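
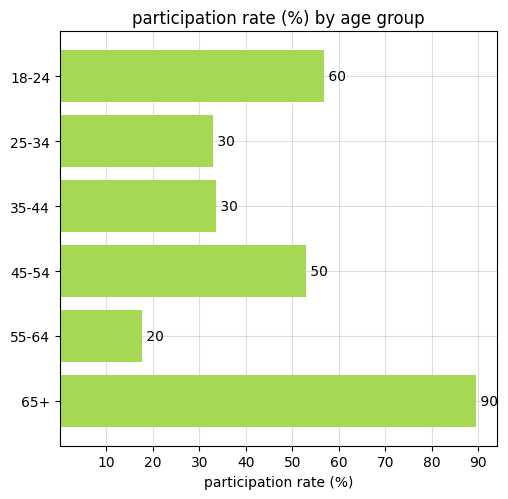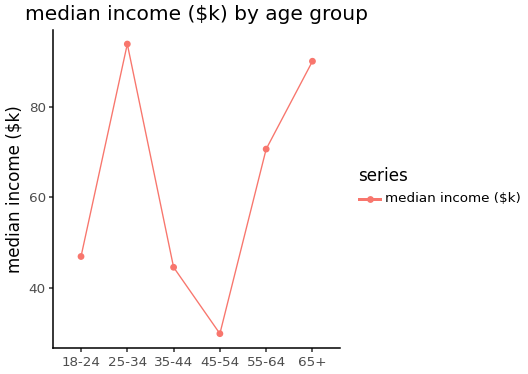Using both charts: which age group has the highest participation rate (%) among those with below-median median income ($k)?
Chart 2 median median income ($k) ≈ 60; below-median age groups: 18-24, 35-44, 45-54. Among those, 18-24 has the highest participation rate (%) (≈ 60).

18-24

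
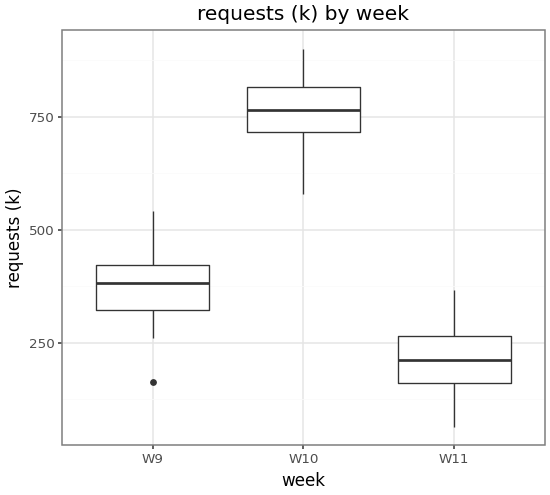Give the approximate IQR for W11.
≈ 100

Q3 ≈ 250, Q1 ≈ 150; IQR ≈ 100.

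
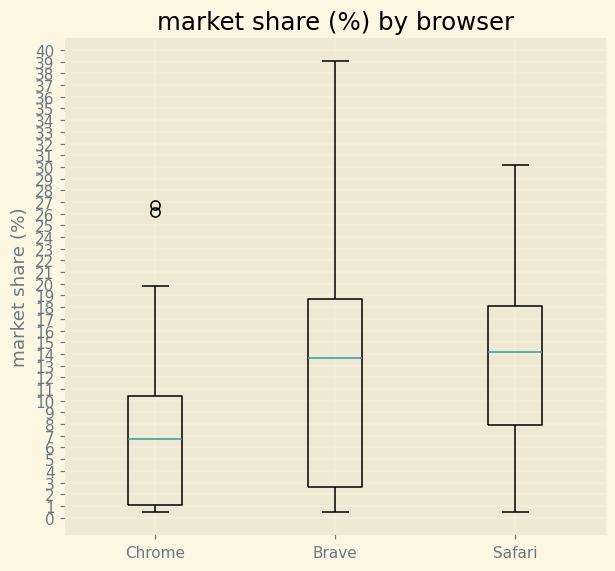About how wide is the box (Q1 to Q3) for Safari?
Q3 ≈ 18, Q1 ≈ 8; IQR ≈ 10.

≈ 10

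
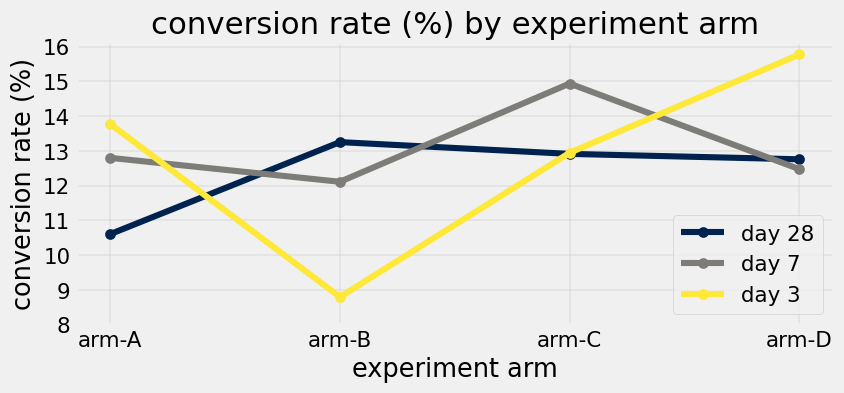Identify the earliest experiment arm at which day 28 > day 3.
arm-B

arm-A: day 28 ≈ 11 vs day 3 ≈ 14 (not yet); arm-B: day 28 ≈ 13 vs day 3 ≈ 9 (first crossover).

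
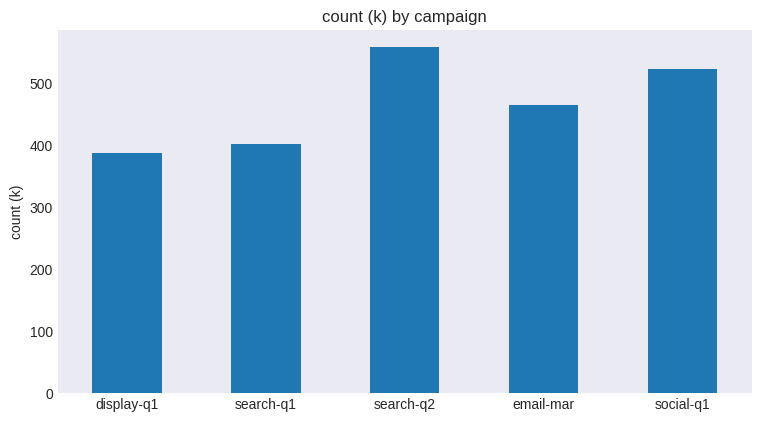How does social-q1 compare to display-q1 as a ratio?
≈ 1.25×

social-q1 ≈ 500, display-q1 ≈ 400; 500/400 ≈ 1.25.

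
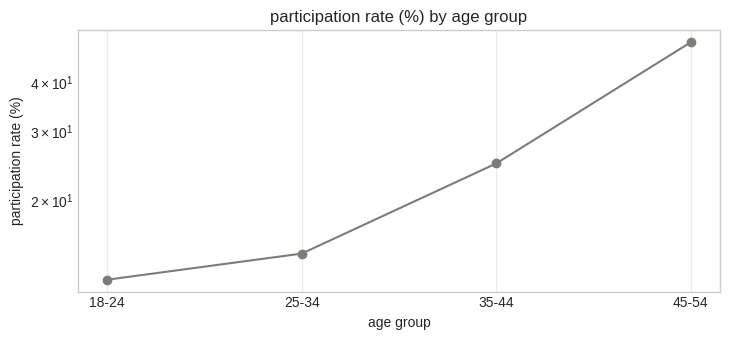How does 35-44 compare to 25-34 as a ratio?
≈ 1.67×

35-44 ≈ 25, 25-34 ≈ 15; 25/15 ≈ 1.67.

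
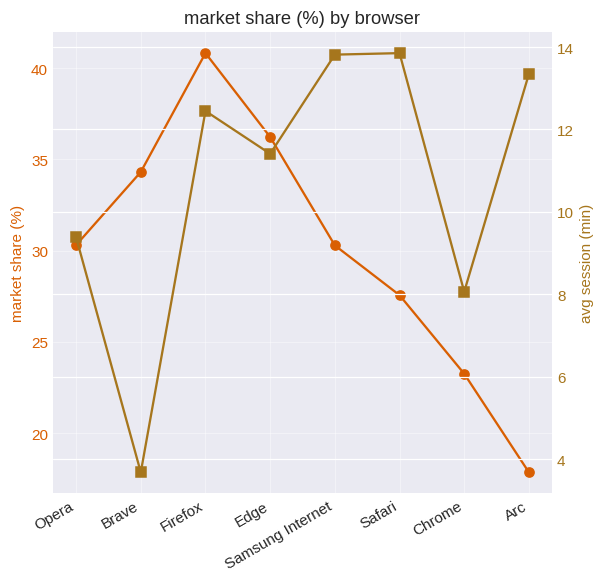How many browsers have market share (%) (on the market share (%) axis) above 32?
3

Above 32: Brave, Firefox, Edge.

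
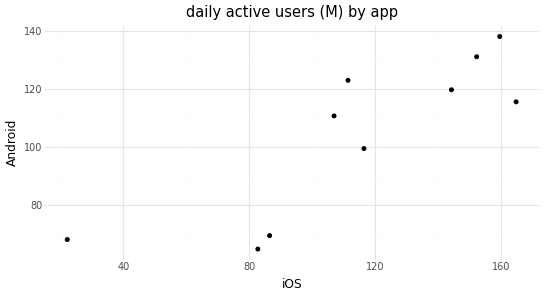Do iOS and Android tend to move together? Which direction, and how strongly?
Points are positively correlated; strong (|r| ≈ 0.8).

positive, strong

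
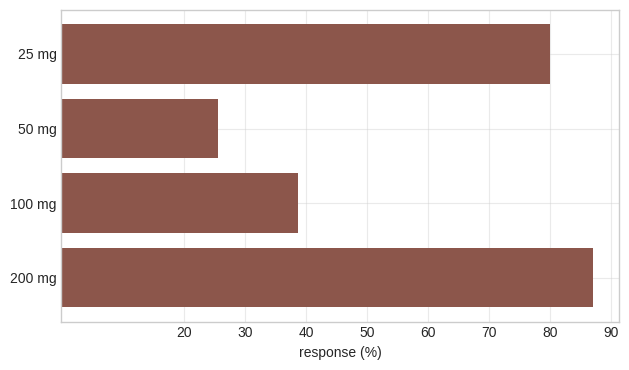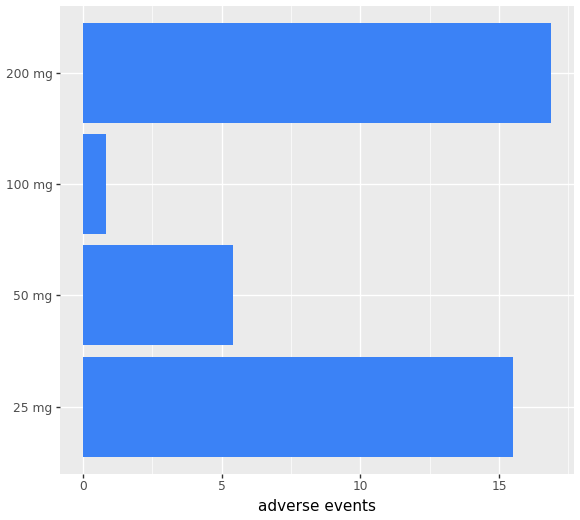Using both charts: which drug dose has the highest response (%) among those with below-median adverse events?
100 mg

Chart 2 median adverse events ≈ 10; below-median drug doses: 50 mg, 100 mg. Among those, 100 mg has the highest response (%) (≈ 40).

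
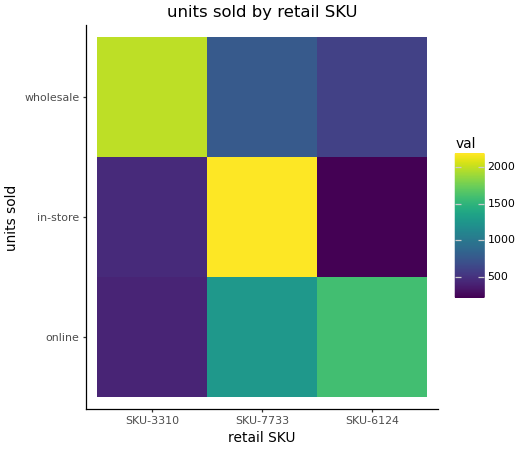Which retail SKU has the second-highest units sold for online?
Top 3 for online: SKU-6124 ≈ 1600, SKU-7733 ≈ 1200, SKU-3310 ≈ 400.

SKU-7733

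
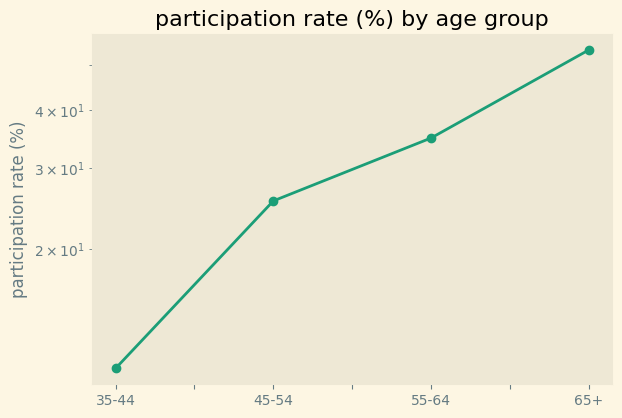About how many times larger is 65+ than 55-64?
65+ ≈ 55, 55-64 ≈ 35; 55/35 ≈ 1.57.

≈ 1.57×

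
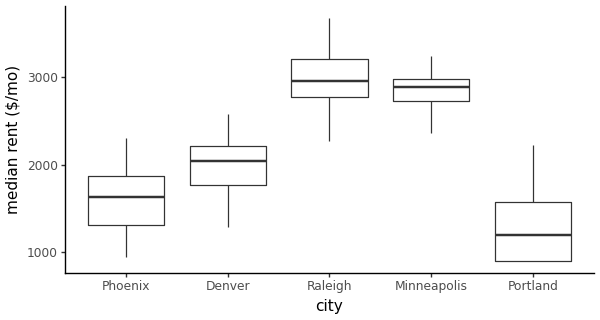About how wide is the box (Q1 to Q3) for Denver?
Q3 ≈ 2200, Q1 ≈ 1800; IQR ≈ 400.

≈ 400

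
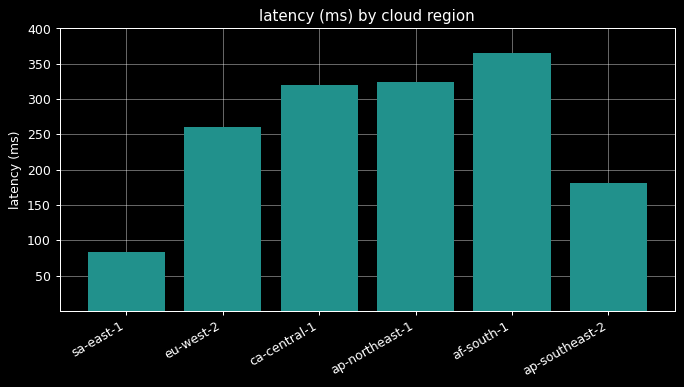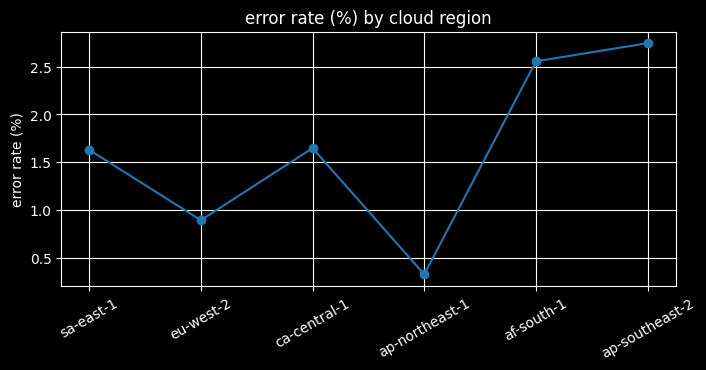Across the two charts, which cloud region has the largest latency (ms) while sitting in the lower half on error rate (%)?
Chart 2 median error rate (%) ≈ 1.5; below-median cloud regions: sa-east-1, eu-west-2, ap-northeast-1. Among those, ap-northeast-1 has the highest latency (ms) (≈ 300).

ap-northeast-1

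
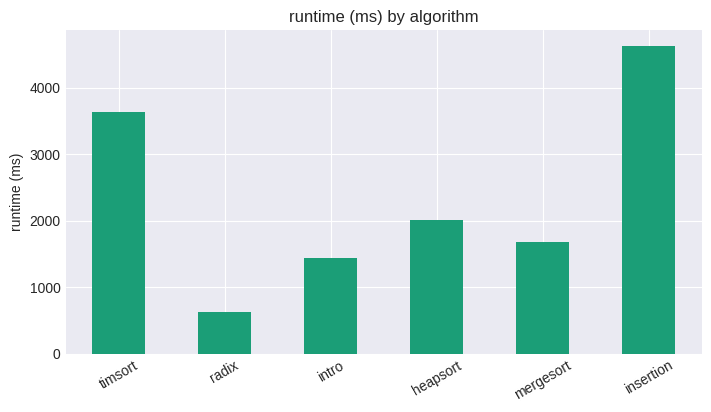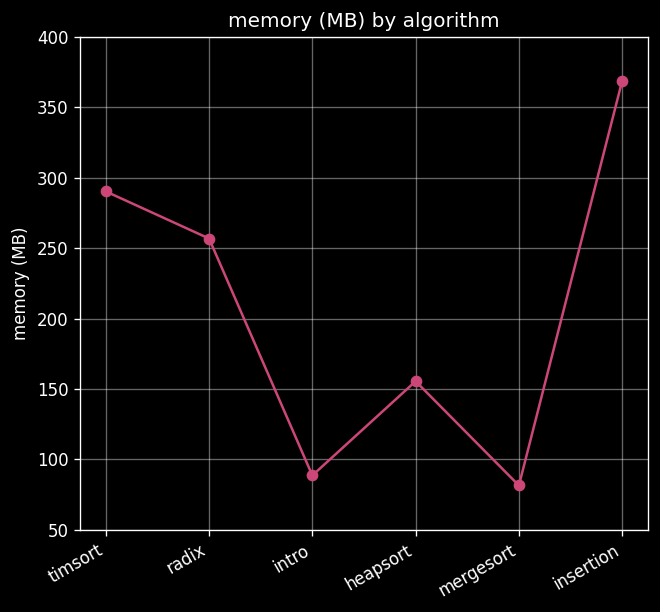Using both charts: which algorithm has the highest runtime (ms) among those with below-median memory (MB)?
Chart 2 median memory (MB) ≈ 200; below-median algorithms: intro, heapsort, mergesort. Among those, heapsort has the highest runtime (ms) (≈ 2000).

heapsort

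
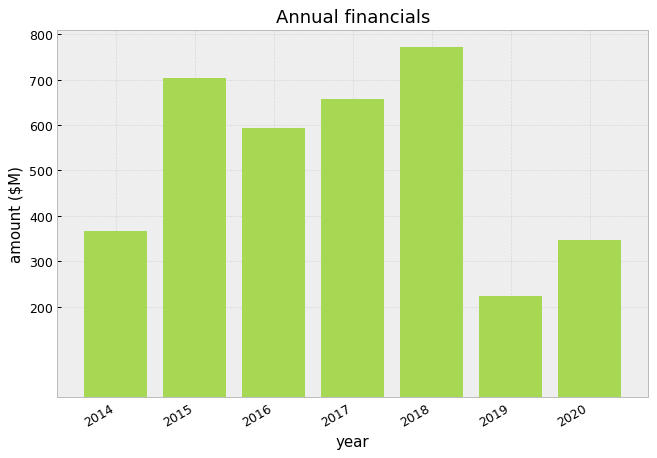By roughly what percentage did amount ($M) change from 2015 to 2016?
2015 ≈ 700, 2016 ≈ 600; (600 − 700) / 700 ≈ -14.3%.

≈ -14.3%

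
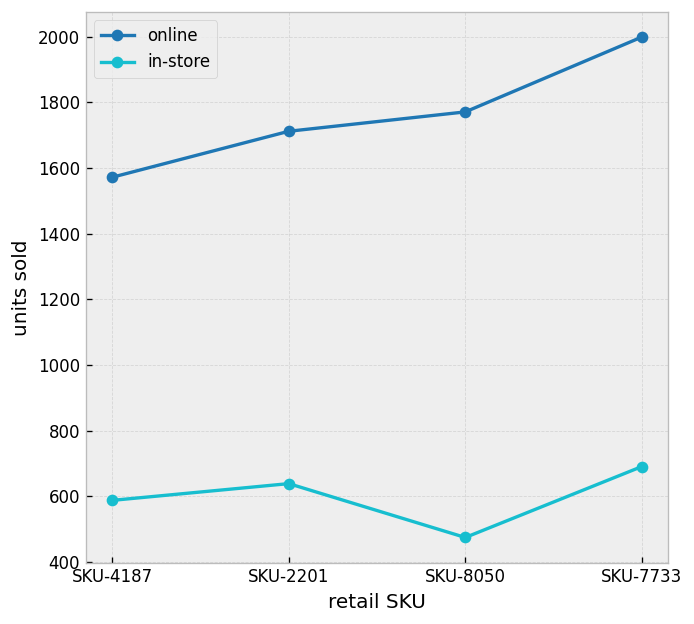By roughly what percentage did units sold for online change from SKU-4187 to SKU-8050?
≈ +12.5%

SKU-4187 ≈ 1600, SKU-8050 ≈ 1800; (1800 − 1600) / 1600 ≈ +12.5%.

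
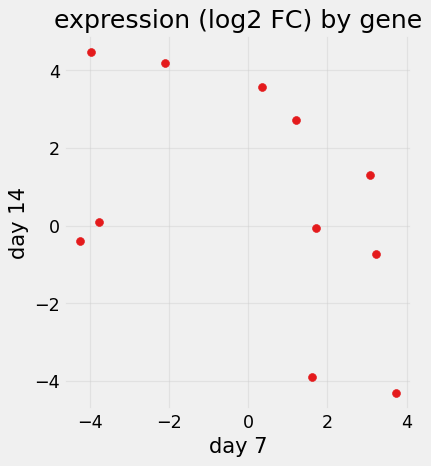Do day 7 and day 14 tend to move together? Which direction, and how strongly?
Points are negatively correlated; moderate (|r| ≈ 0.5).

negative, moderate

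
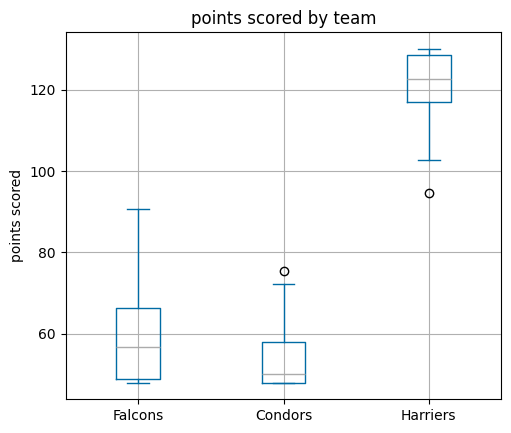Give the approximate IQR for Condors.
≈ 10

Q3 ≈ 60, Q1 ≈ 50; IQR ≈ 10.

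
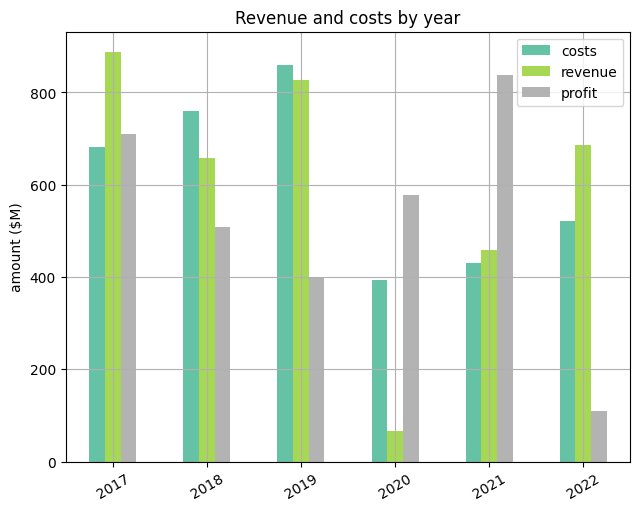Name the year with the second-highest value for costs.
2018

Top 3 for costs: 2019 ≈ 900, 2018 ≈ 800, 2017 ≈ 700.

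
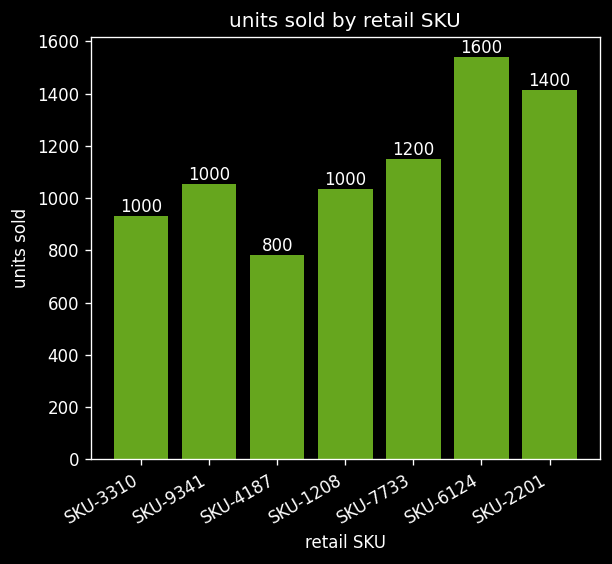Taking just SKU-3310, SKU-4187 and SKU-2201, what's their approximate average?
≈ 1067

(1000 + 800 + 1400) / 3 ≈ 1067.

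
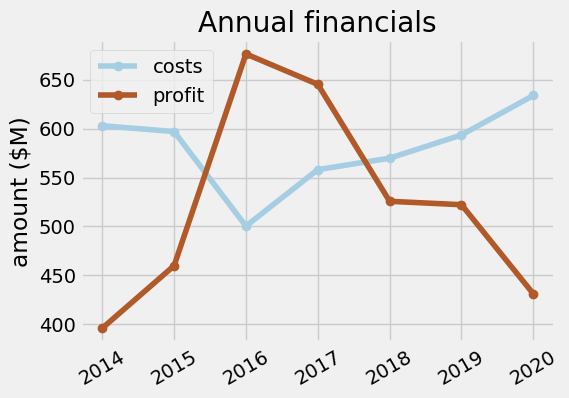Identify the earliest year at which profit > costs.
2015: profit ≈ 450 vs costs ≈ 600 (not yet); 2016: profit ≈ 675 vs costs ≈ 500 (first crossover).

2016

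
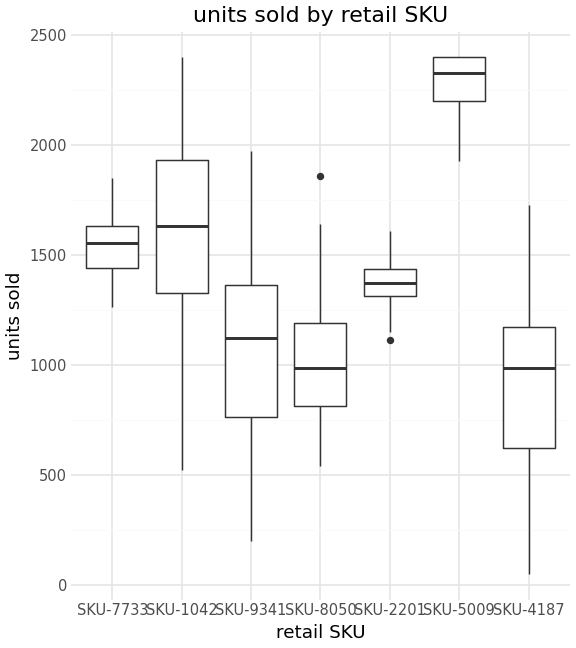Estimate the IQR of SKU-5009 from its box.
Q3 ≈ 2400, Q1 ≈ 2200; IQR ≈ 200.

≈ 200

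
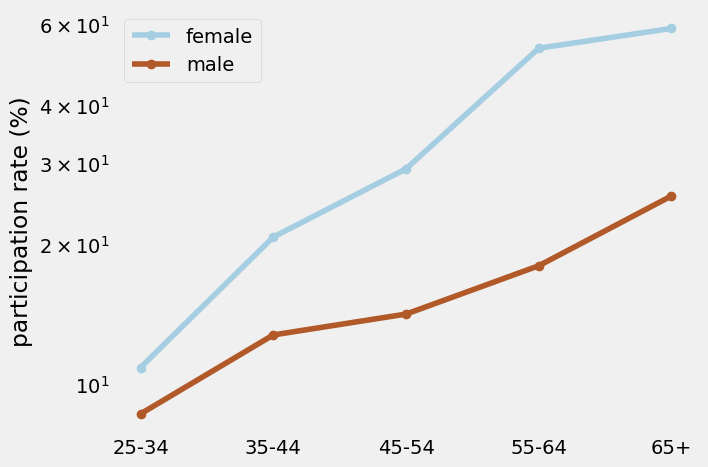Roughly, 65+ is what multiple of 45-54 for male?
≈ 1.67×

65+ ≈ 25, 45-54 ≈ 15; 25/15 ≈ 1.67.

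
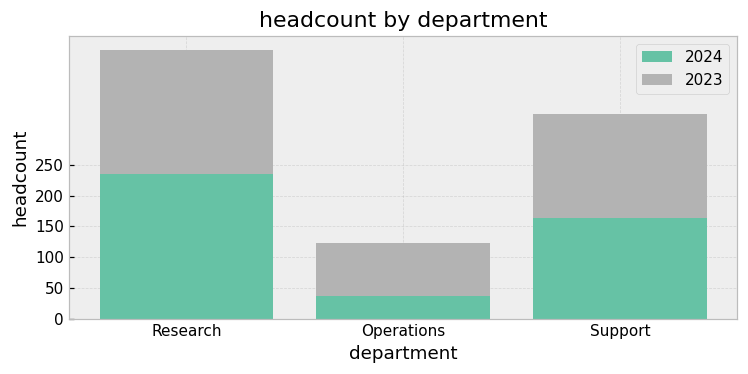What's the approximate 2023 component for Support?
2023 top ≈ 350, bottom ≈ 150; segment ≈ 200.

≈ 200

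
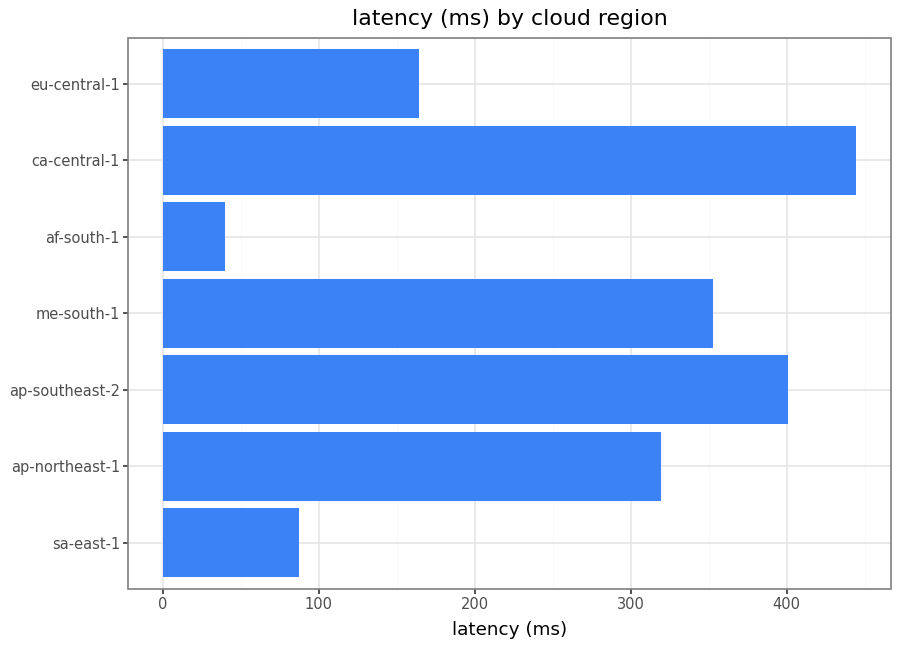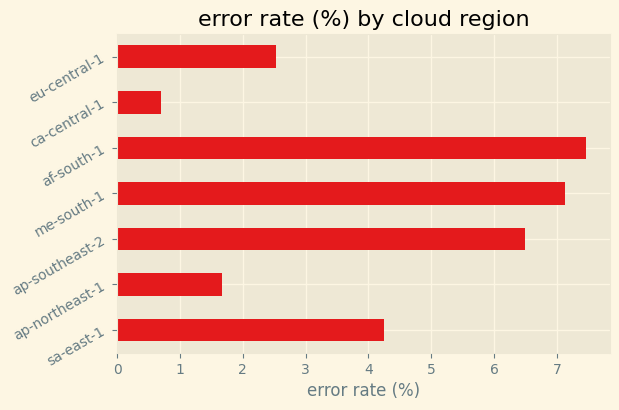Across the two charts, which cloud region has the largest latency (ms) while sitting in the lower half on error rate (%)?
ca-central-1

Chart 2 median error rate (%) ≈ 4; below-median cloud regions: ap-northeast-1, ca-central-1, eu-central-1. Among those, ca-central-1 has the highest latency (ms) (≈ 450).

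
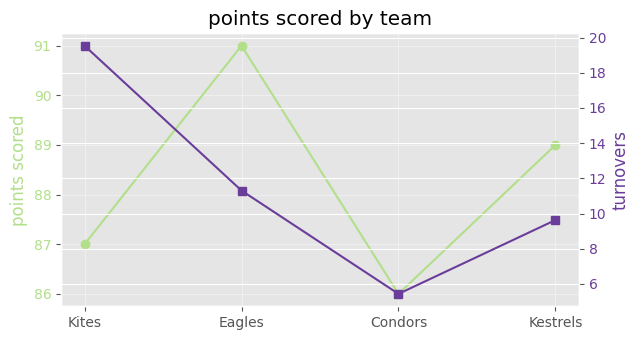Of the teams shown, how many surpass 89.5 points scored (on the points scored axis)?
1

Above 89.5: Eagles.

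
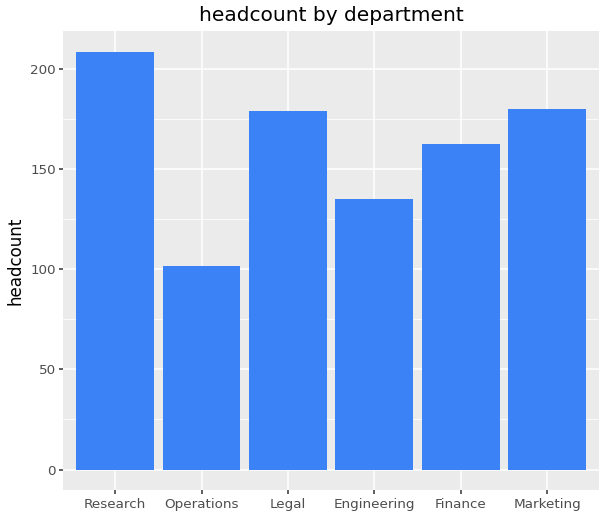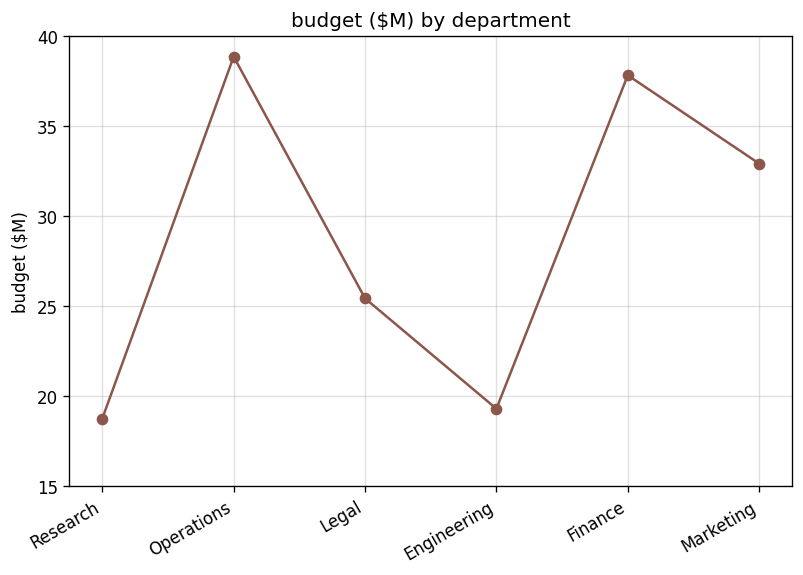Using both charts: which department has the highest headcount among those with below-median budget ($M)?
Chart 2 median budget ($M) ≈ 30; below-median departments: Research, Legal, Engineering. Among those, Research has the highest headcount (≈ 200).

Research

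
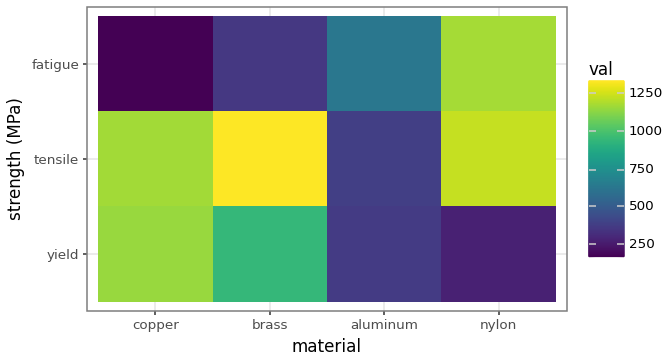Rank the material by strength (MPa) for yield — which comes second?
brass

Top 3 for yield: copper ≈ 1200, brass ≈ 900, aluminum ≈ 400.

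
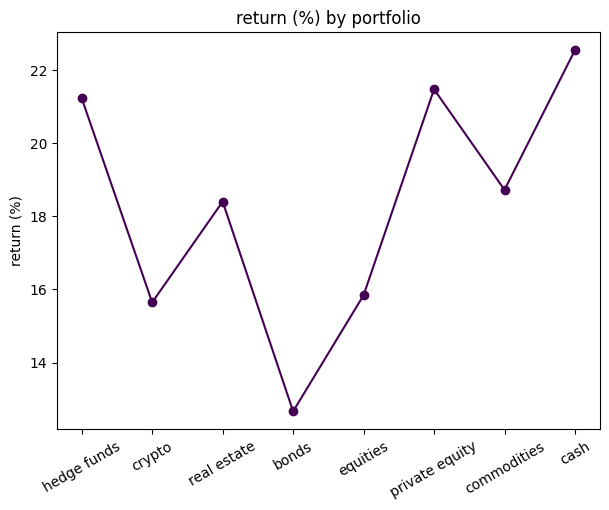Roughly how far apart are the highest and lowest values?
Max cash ≈ 23, min bonds ≈ 13; range ≈ 10.

≈ 10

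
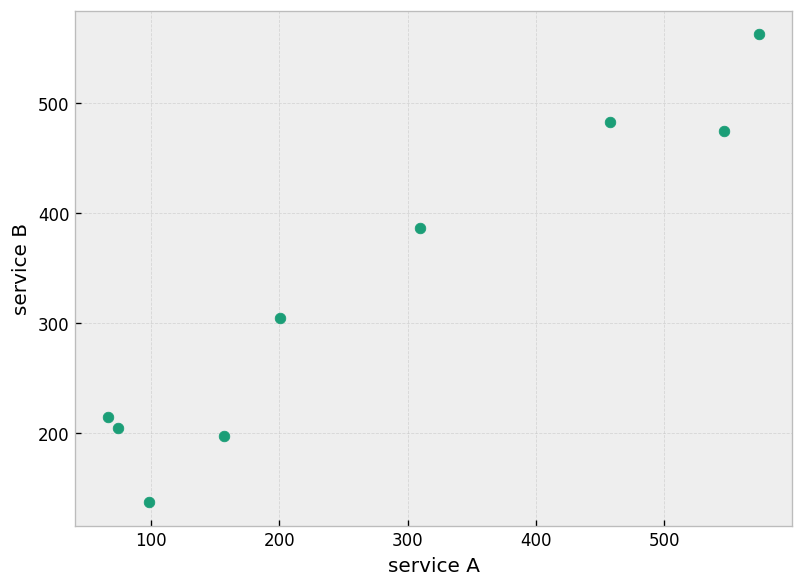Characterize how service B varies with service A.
positive, strong

Points are positively correlated; strong (|r| ≈ 1.0).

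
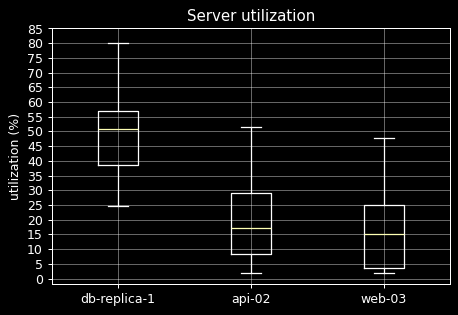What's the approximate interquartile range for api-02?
≈ 20

Q3 ≈ 30, Q1 ≈ 10; IQR ≈ 20.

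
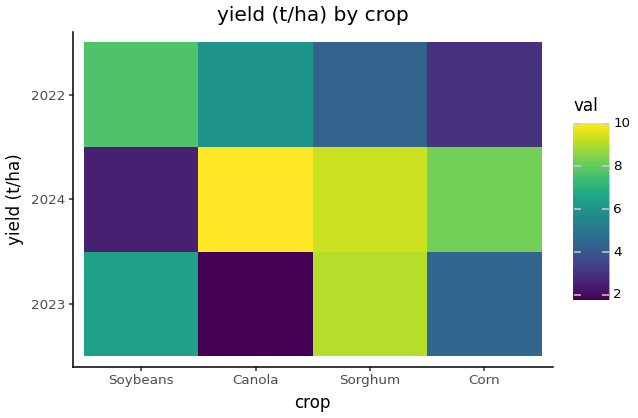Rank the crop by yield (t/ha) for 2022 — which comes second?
Canola

Top 3 for 2022: Soybeans ≈ 8, Canola ≈ 6, Sorghum ≈ 4.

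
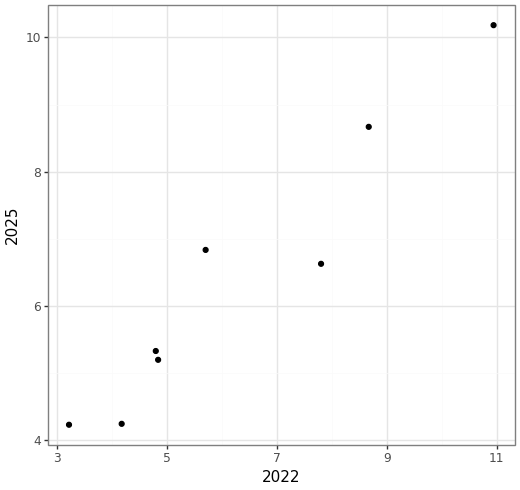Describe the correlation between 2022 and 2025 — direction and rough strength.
Points are positively correlated; strong (|r| ≈ 1.0).

positive, strong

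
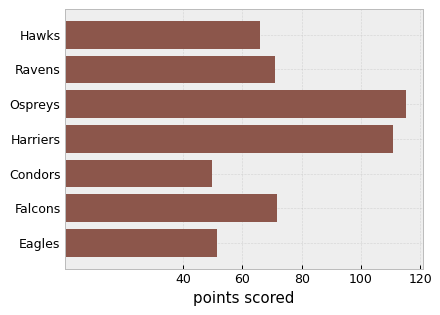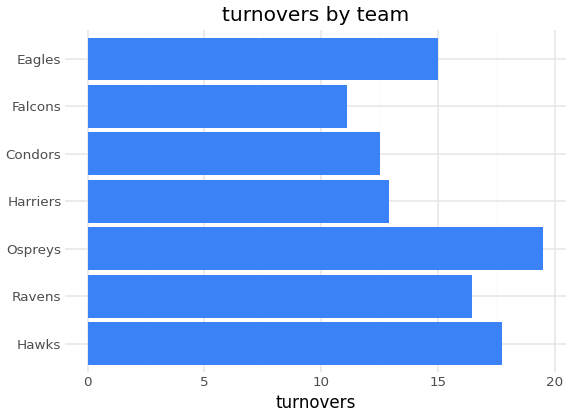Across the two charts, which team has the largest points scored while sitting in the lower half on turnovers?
Chart 2 median turnovers ≈ 14; below-median teams: Harriers, Condors, Falcons. Among those, Harriers has the highest points scored (≈ 120).

Harriers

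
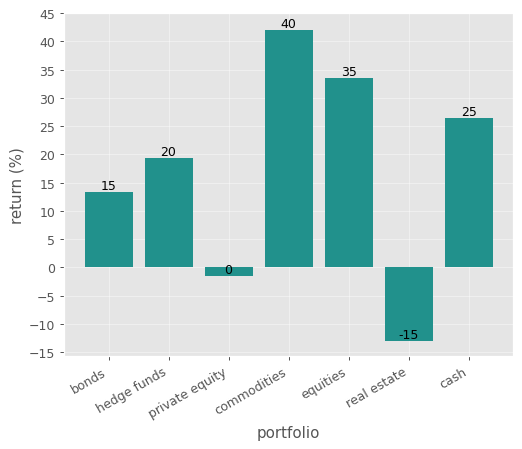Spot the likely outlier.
real estate ≈ -15; the rest sit between ≈ 0 and ≈ 40.

real estate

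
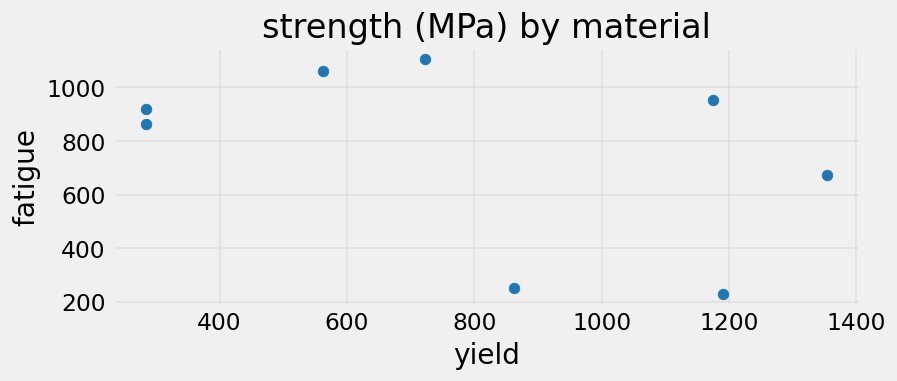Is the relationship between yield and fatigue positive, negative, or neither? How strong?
Points are negatively correlated; moderate (|r| ≈ 0.5).

negative, moderate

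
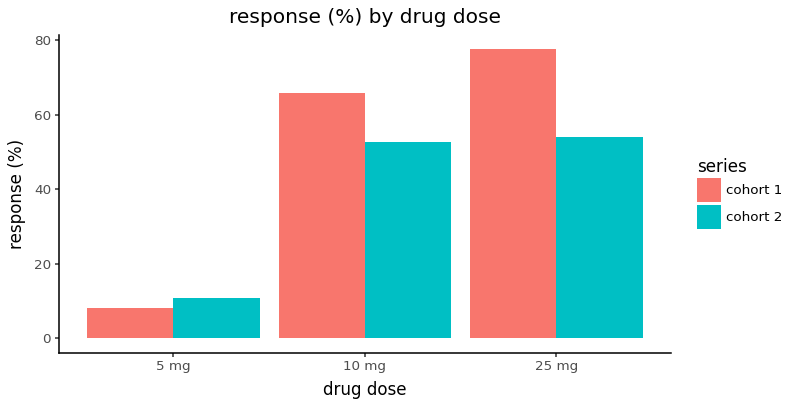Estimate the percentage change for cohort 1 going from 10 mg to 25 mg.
≈ +14.3%

10 mg ≈ 70, 25 mg ≈ 80; (80 − 70) / 70 ≈ +14.3%.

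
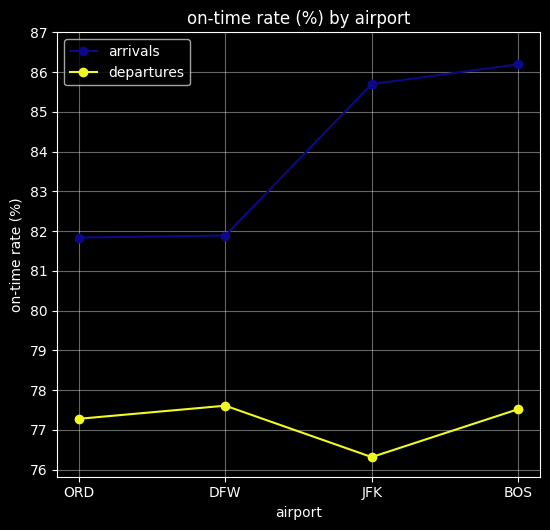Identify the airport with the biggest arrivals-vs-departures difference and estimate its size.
JFK, ≈ 10 %

JFK: arrivals ≈ 86, departures ≈ 76 → gap ≈ 10. Next-largest (BOS) is only ≈ 8.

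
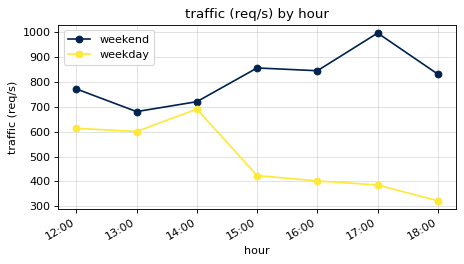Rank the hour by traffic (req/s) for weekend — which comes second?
15:00

Top 3 for weekend: 17:00 ≈ 1000, 15:00 ≈ 900, 16:00 ≈ 800.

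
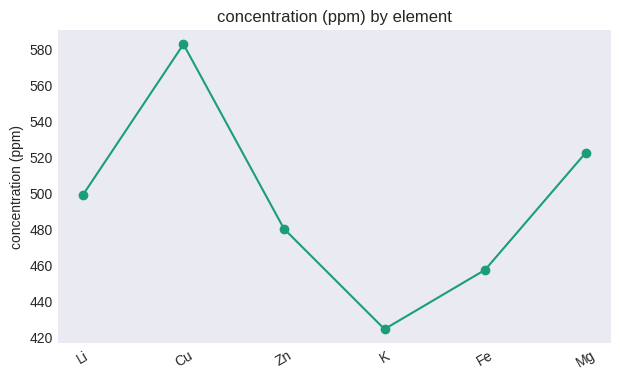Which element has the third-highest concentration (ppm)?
Li

Top 4: Cu ≈ 580, Mg ≈ 520, Li ≈ 500, Zn ≈ 480.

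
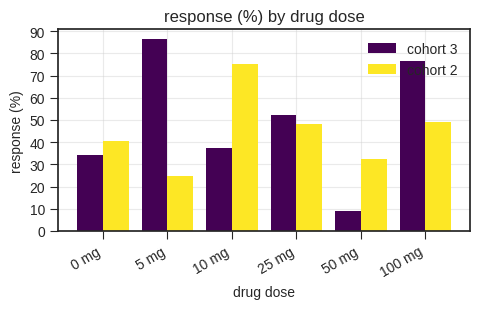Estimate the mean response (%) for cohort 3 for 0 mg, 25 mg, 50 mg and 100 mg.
≈ 42

(30 + 50 + 10 + 80) / 4 ≈ 42.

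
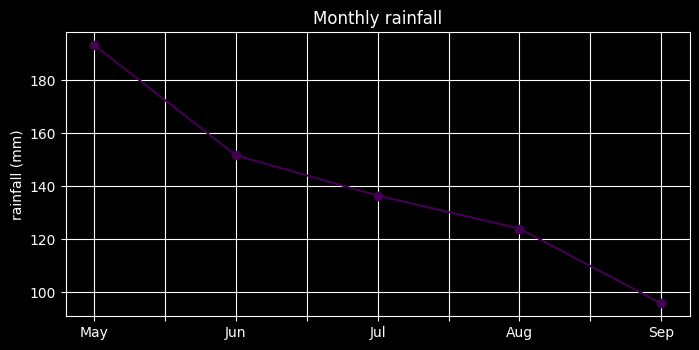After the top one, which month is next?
Top 3: May ≈ 190, Jun ≈ 150, Jul ≈ 140.

Jun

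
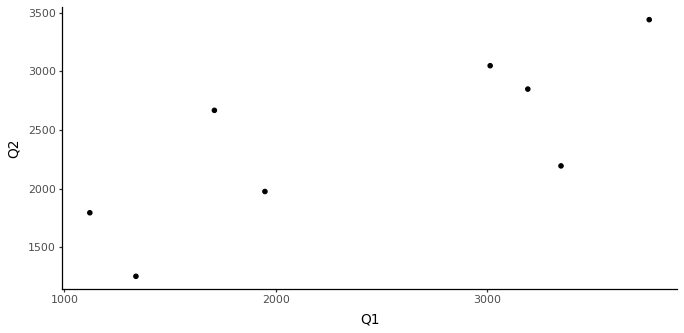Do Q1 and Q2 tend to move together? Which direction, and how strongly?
Points are positively correlated; strong (|r| ≈ 0.8).

positive, strong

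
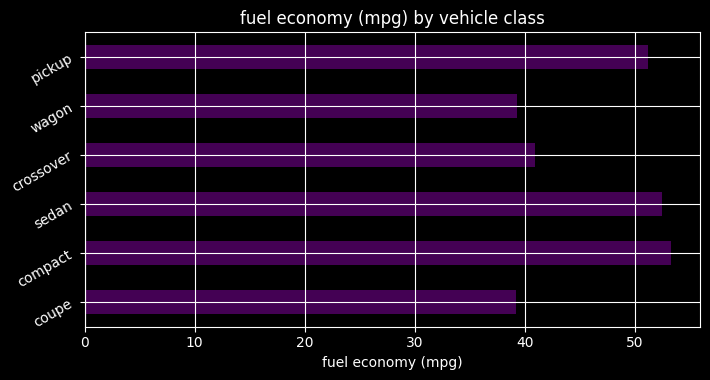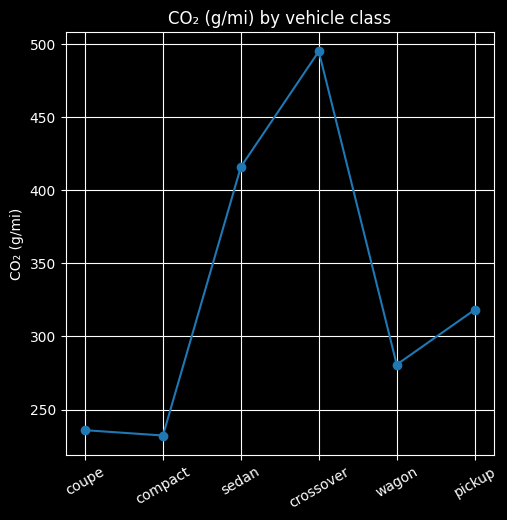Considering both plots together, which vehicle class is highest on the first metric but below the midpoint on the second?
Chart 2 median CO₂ (g/mi) ≈ 300; below-median vehicle classes: coupe, compact, wagon. Among those, compact has the highest fuel economy (mpg) (≈ 55).

compact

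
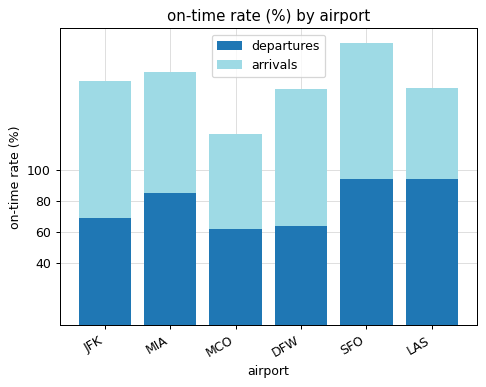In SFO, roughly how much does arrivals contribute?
≈ 80

arrivals top ≈ 180, bottom ≈ 100; segment ≈ 80.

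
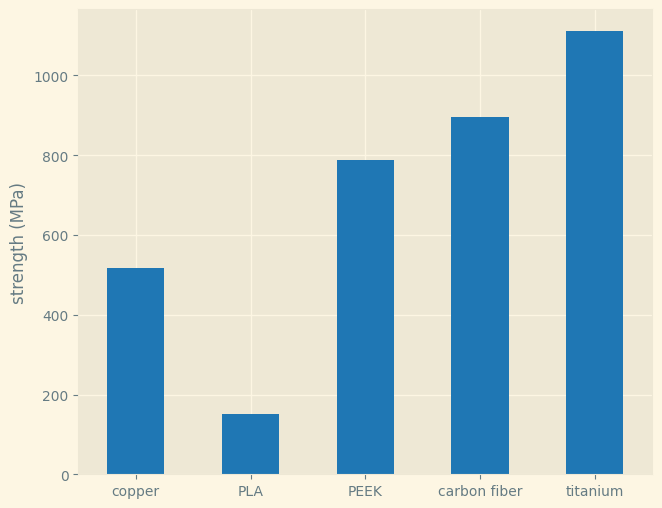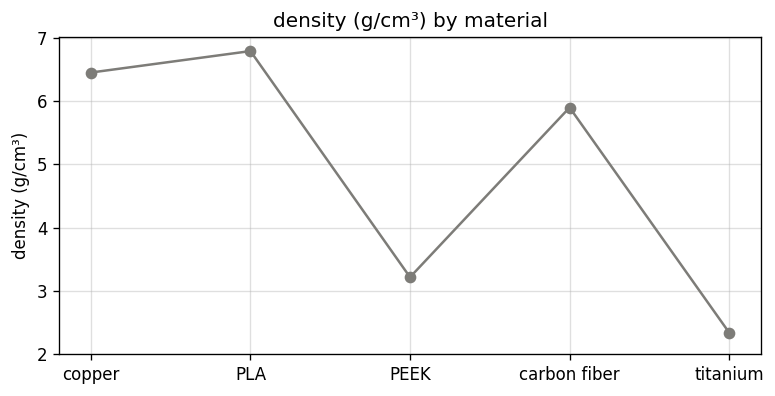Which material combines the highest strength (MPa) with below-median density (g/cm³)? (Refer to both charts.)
Chart 2 median density (g/cm³) ≈ 6; below-median materials: PEEK, titanium. Among those, titanium has the highest strength (MPa) (≈ 1200).

titanium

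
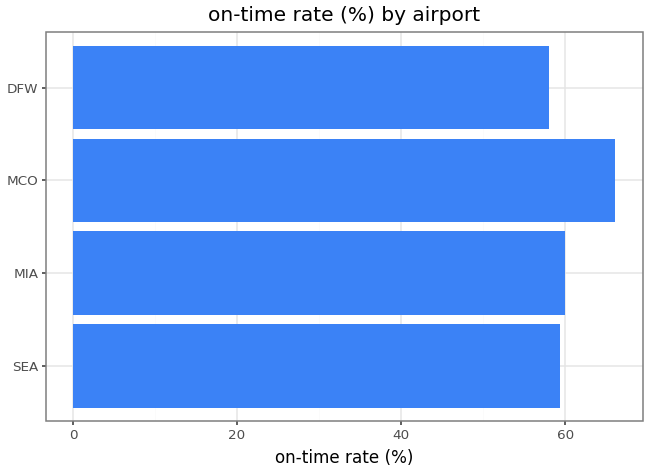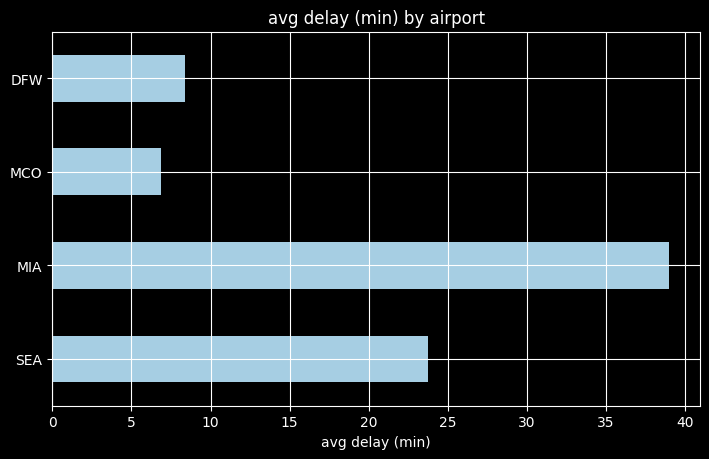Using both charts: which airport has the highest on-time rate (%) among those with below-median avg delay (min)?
MCO

Chart 2 median avg delay (min) ≈ 15; below-median airports: MCO, DFW. Among those, MCO has the highest on-time rate (%) (≈ 70).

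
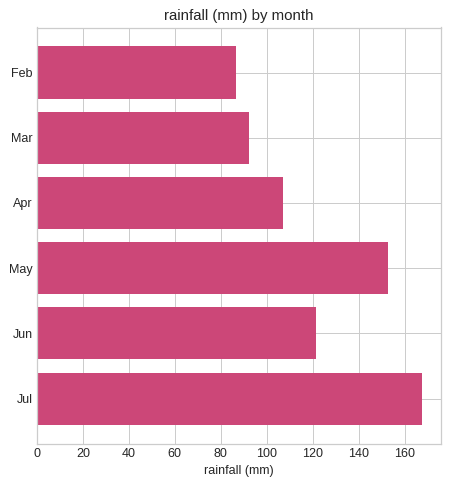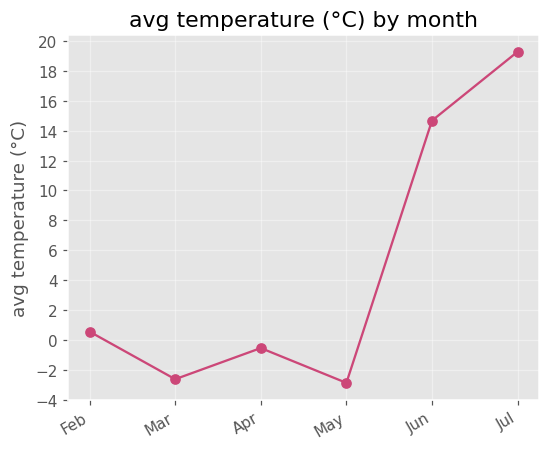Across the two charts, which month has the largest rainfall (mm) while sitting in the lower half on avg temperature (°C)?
May

Chart 2 median avg temperature (°C) ≈ 0; below-median months: Mar, Apr, May. Among those, May has the highest rainfall (mm) (≈ 160).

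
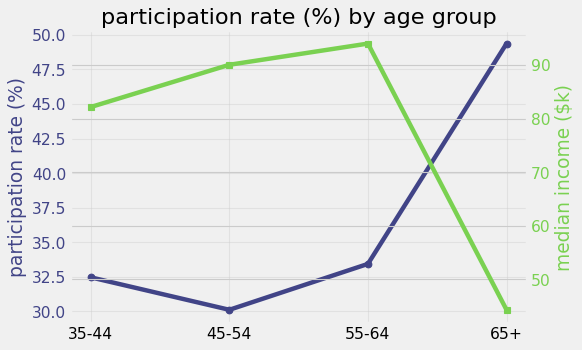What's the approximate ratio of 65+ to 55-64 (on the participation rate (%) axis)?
≈ 1.47×

65+ ≈ 50, 55-64 ≈ 34; 50/34 ≈ 1.47.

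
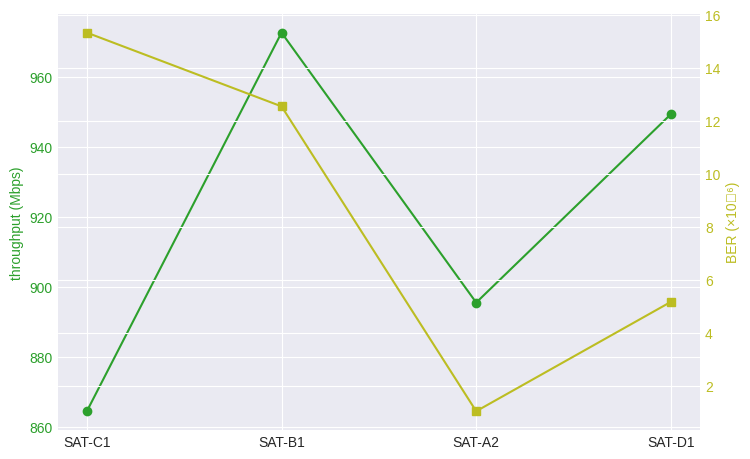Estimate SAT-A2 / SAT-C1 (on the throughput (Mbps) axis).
≈ 1.05×

SAT-A2 ≈ 900, SAT-C1 ≈ 860; 900/860 ≈ 1.05.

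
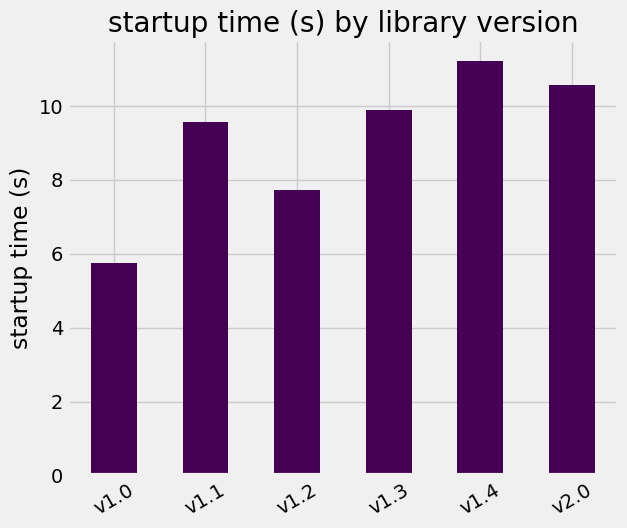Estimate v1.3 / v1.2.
v1.3 ≈ 10, v1.2 ≈ 8; 10/8 ≈ 1.25.

≈ 1.25×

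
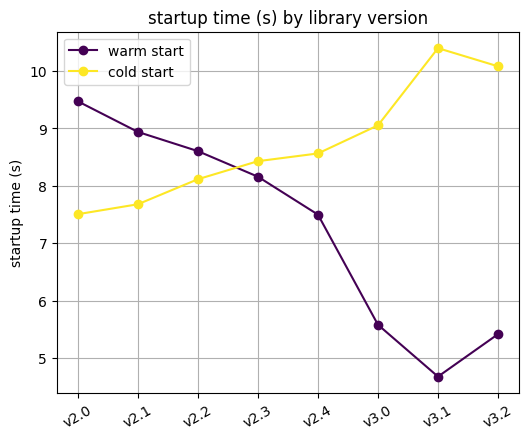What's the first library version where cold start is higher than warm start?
v2.2: cold start ≈ 8.0 vs warm start ≈ 8.5 (not yet); v2.3: cold start ≈ 8.5 vs warm start ≈ 8.0 (first crossover).

v2.3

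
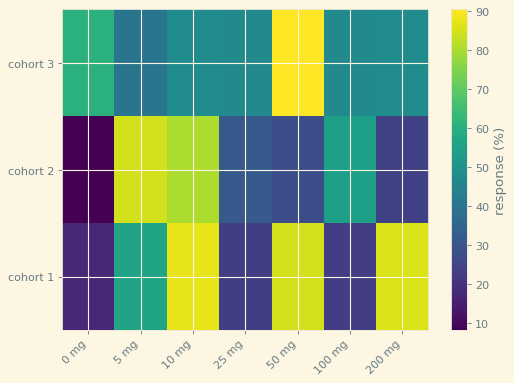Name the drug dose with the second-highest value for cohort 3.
Top 3 for cohort 3: 50 mg ≈ 90, 0 mg ≈ 60, 10 mg ≈ 50.

0 mg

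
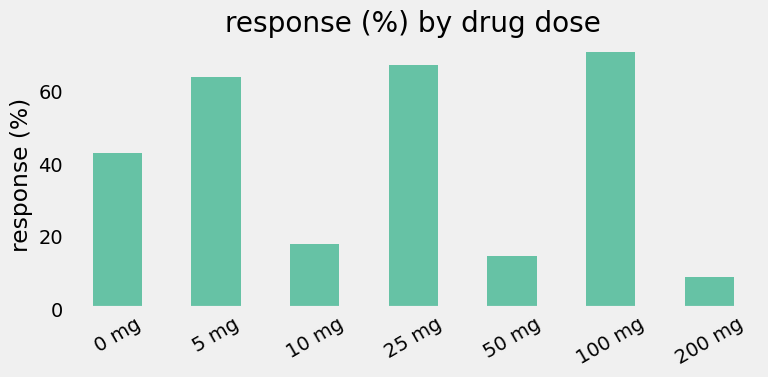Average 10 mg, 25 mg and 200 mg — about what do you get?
(20 + 70 + 10) / 3 ≈ 33.

≈ 33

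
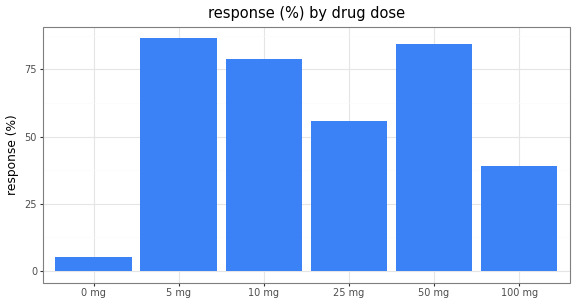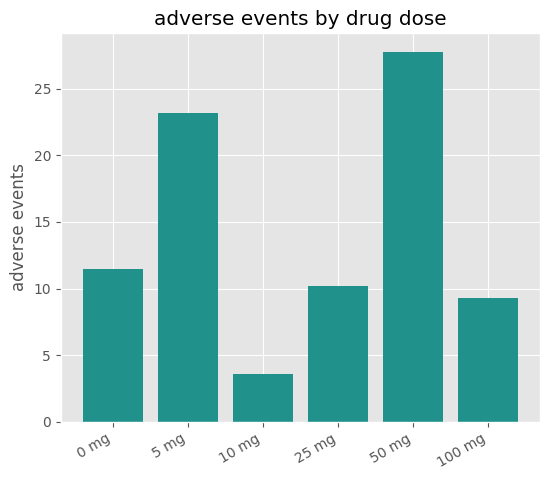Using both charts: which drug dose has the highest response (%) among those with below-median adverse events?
10 mg

Chart 2 median adverse events ≈ 10; below-median drug doses: 10 mg, 25 mg, 100 mg. Among those, 10 mg has the highest response (%) (≈ 80).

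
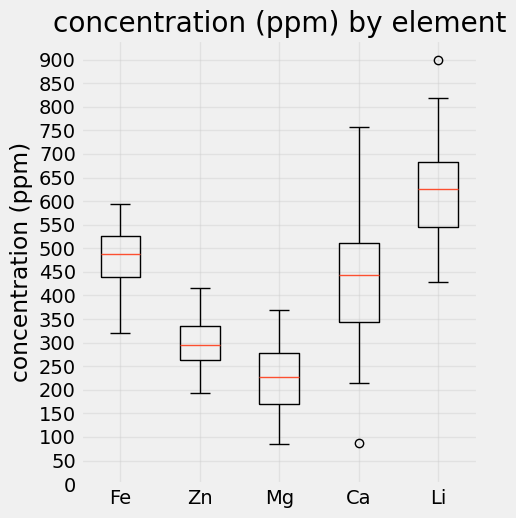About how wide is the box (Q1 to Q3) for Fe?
≈ 100

Q3 ≈ 550, Q1 ≈ 450; IQR ≈ 100.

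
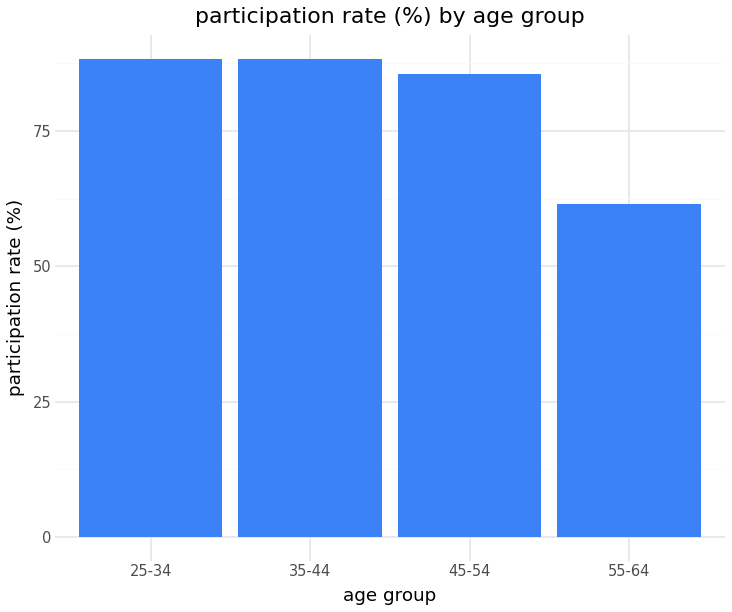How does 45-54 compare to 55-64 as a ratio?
45-54 ≈ 90, 55-64 ≈ 60; 90/60 ≈ 1.5.

≈ 1.5×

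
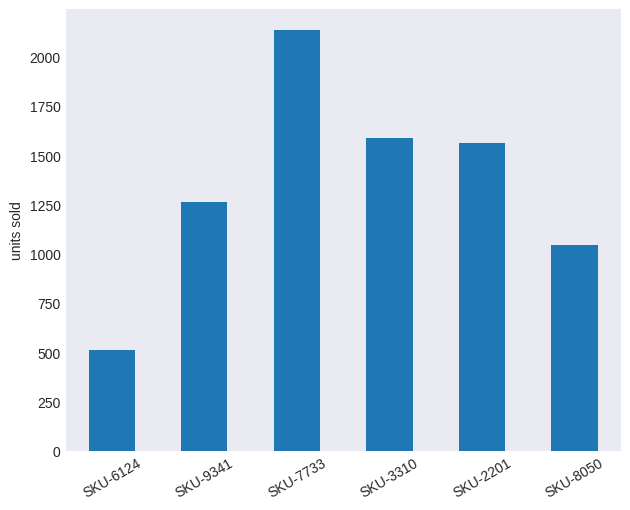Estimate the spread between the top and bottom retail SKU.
Max SKU-7733 ≈ 2200, min SKU-6124 ≈ 600; range ≈ 1600.

≈ 1600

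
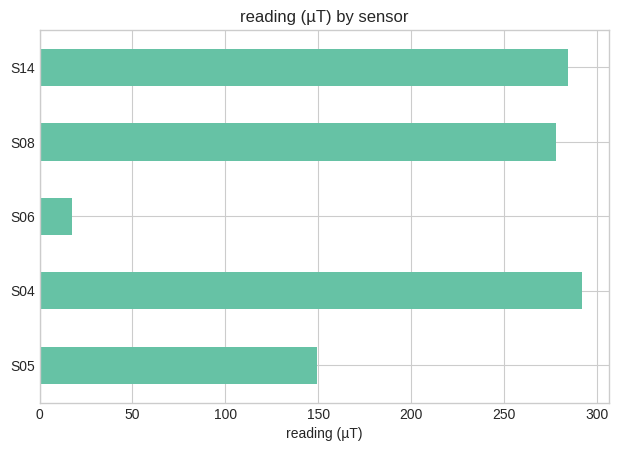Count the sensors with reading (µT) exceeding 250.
Above 250: S04, S08, S14.

3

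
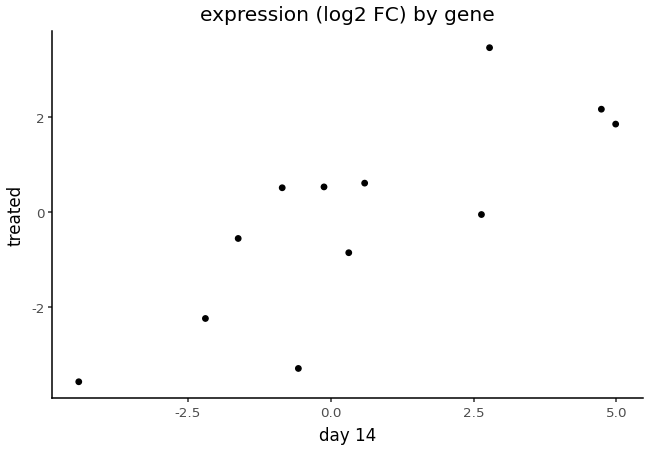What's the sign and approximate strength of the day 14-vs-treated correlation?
positive, strong

Points are positively correlated; strong (|r| ≈ 0.8).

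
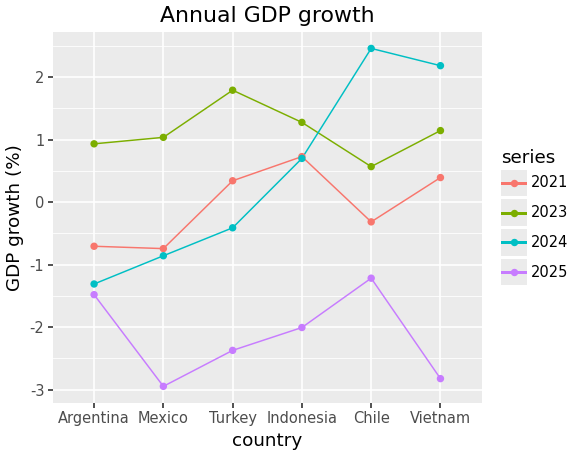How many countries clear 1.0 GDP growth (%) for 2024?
2

Above 1.0: Chile, Vietnam.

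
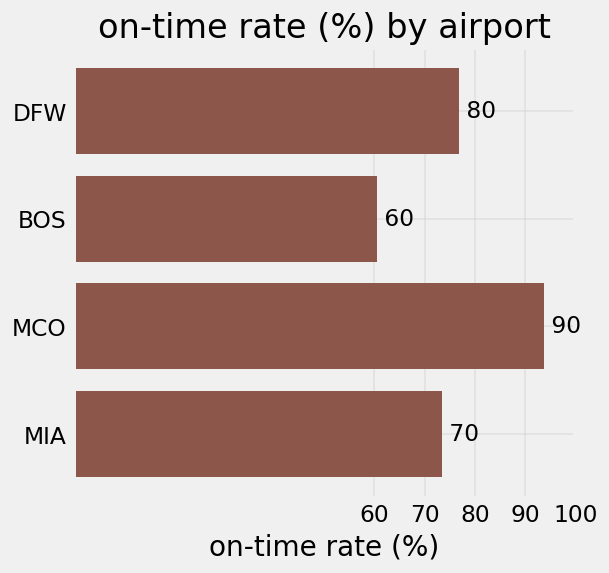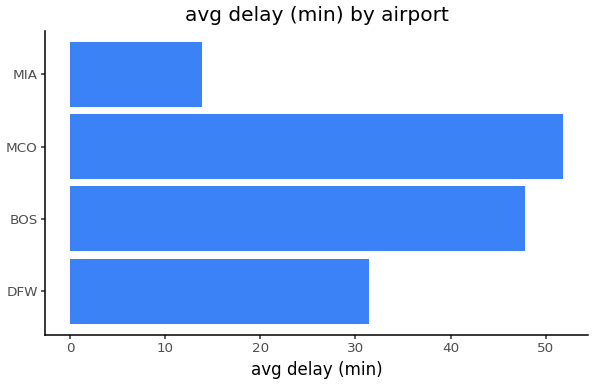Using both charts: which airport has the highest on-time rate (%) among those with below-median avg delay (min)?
DFW

Chart 2 median avg delay (min) ≈ 40; below-median airports: DFW, MIA. Among those, DFW has the highest on-time rate (%) (≈ 80).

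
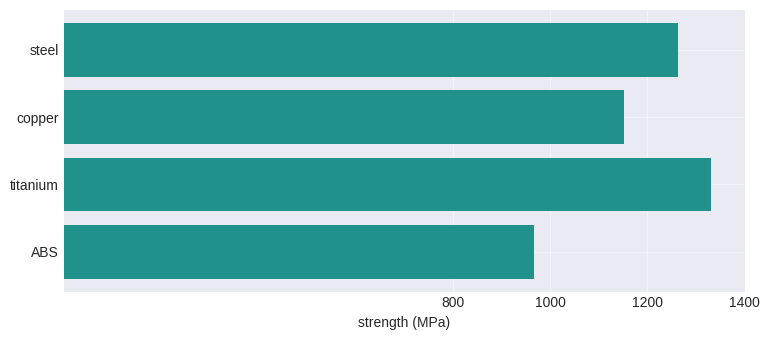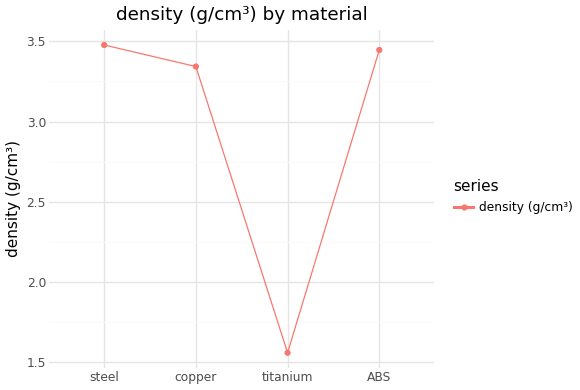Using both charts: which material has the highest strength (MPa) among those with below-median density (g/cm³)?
titanium

Chart 2 median density (g/cm³) ≈ 3.5; below-median materials: copper, titanium. Among those, titanium has the highest strength (MPa) (≈ 1400).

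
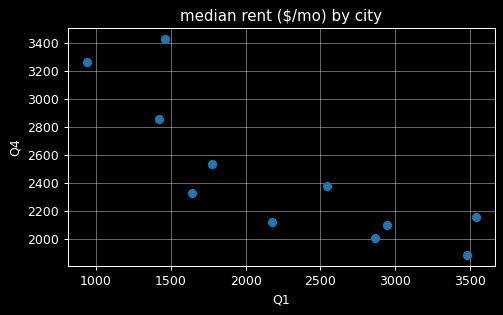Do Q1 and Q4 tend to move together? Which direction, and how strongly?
negative, strong

Points are negatively correlated; strong (|r| ≈ 0.8).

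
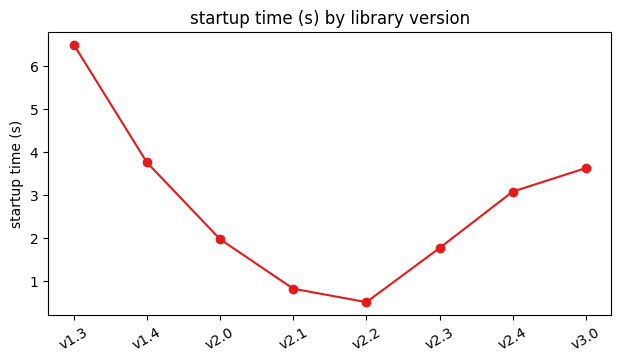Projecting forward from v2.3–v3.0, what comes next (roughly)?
≈ 4.25

Last three: 2.0, 3.0, 3.5 → slope ≈ 0.75/step → next ≈ 4.25.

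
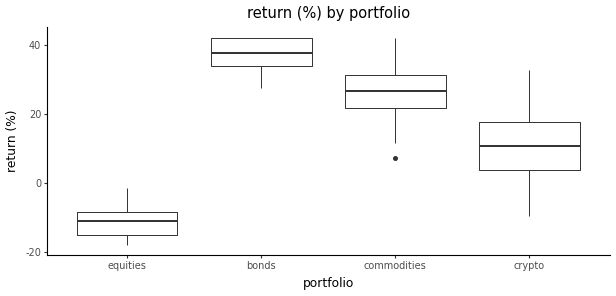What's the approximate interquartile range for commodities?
≈ 10

Q3 ≈ 30, Q1 ≈ 20; IQR ≈ 10.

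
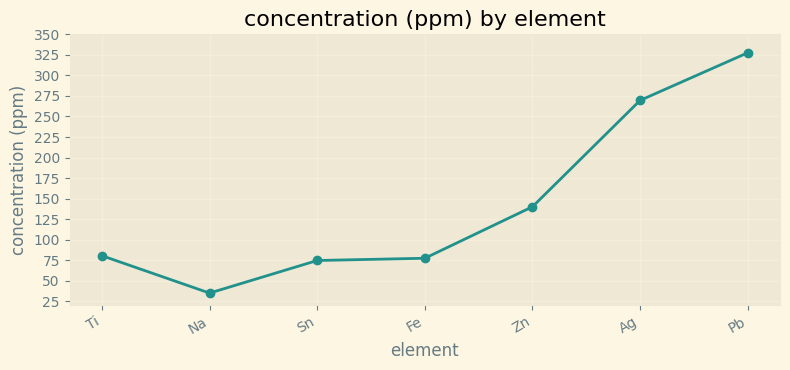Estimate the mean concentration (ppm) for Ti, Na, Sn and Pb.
≈ 125

(75 + 25 + 75 + 325) / 4 ≈ 125.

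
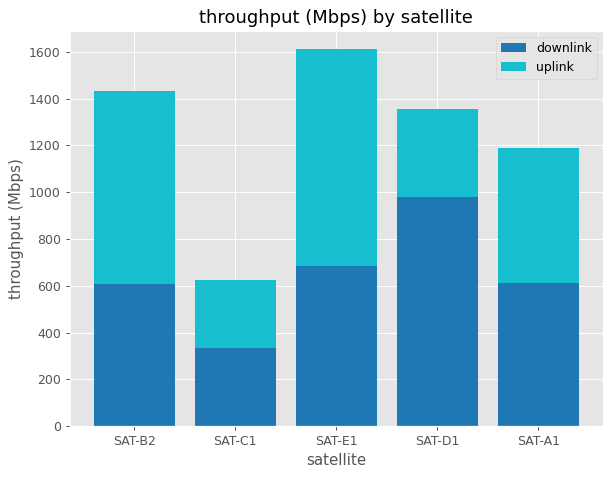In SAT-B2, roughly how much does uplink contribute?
uplink top ≈ 1400, bottom ≈ 600; segment ≈ 800.

≈ 800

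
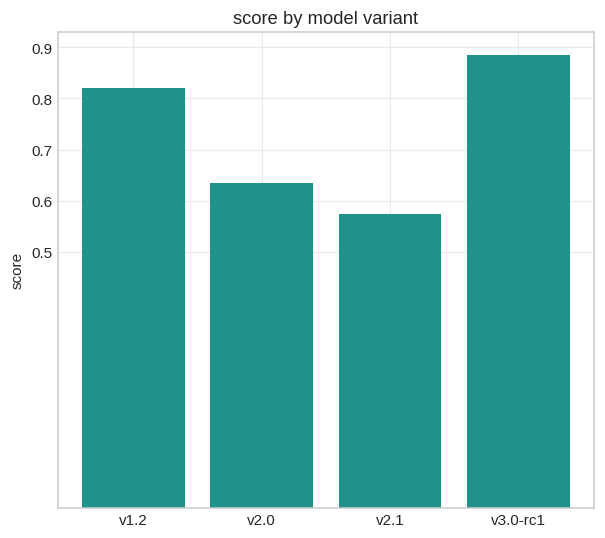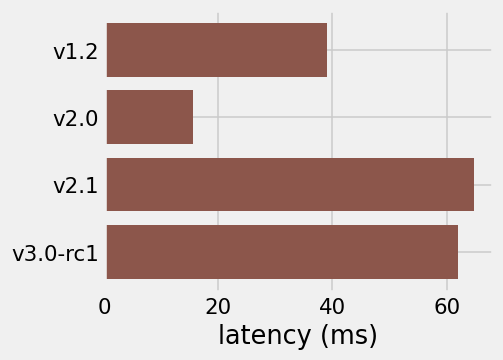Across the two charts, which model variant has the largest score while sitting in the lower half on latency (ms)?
Chart 2 median latency (ms) ≈ 50; below-median model variants: v1.2, v2.0. Among those, v1.2 has the highest score (≈ 0.8).

v1.2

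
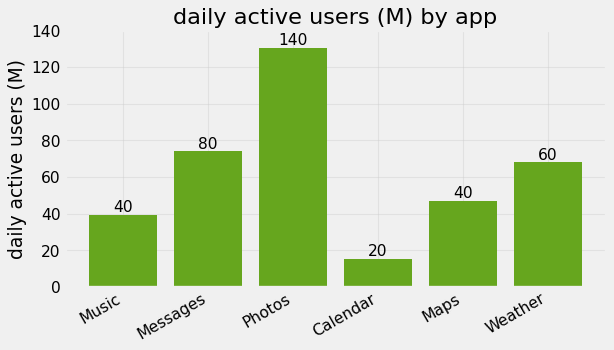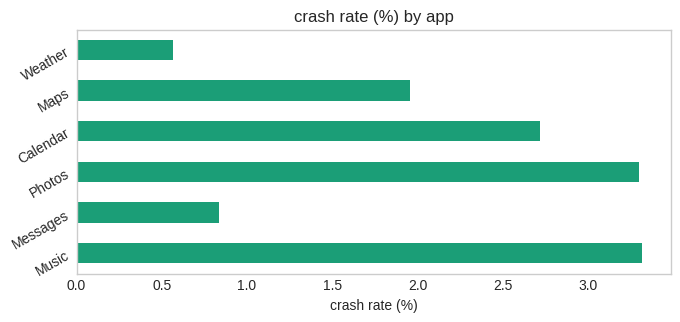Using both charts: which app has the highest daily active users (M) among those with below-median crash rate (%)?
Messages

Chart 2 median crash rate (%) ≈ 2.5; below-median apps: Messages, Maps, Weather. Among those, Messages has the highest daily active users (M) (≈ 80).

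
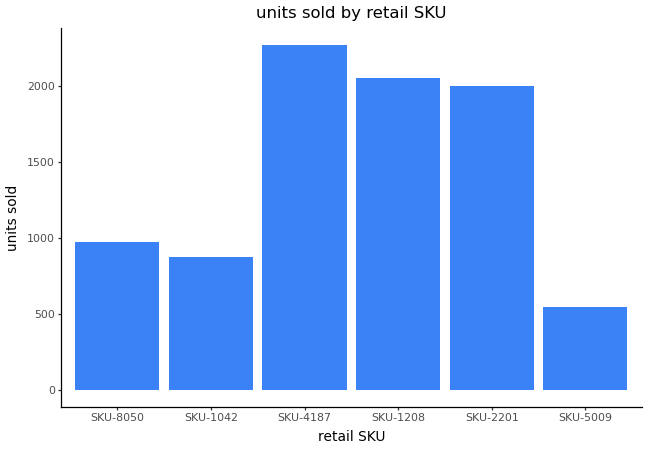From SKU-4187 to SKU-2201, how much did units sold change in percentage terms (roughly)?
SKU-4187 ≈ 2200, SKU-2201 ≈ 2000; (2000 − 2200) / 2200 ≈ -9.1%.

≈ -9.1%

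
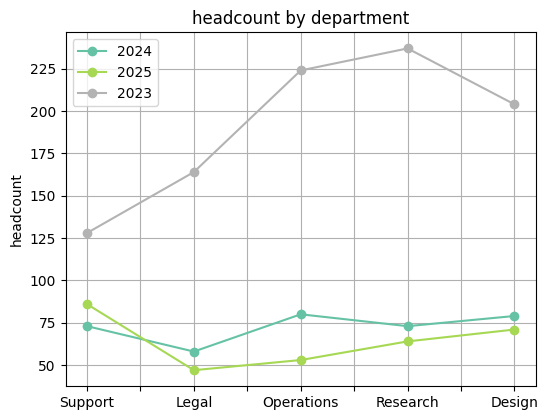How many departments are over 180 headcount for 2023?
Above 180: Operations, Research, Design.

3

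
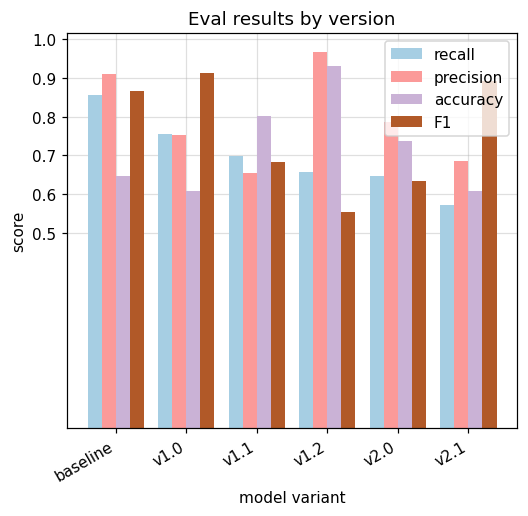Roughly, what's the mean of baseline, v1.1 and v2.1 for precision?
(0.9 + 0.7 + 0.7) / 3 ≈ 0.77.

≈ 0.77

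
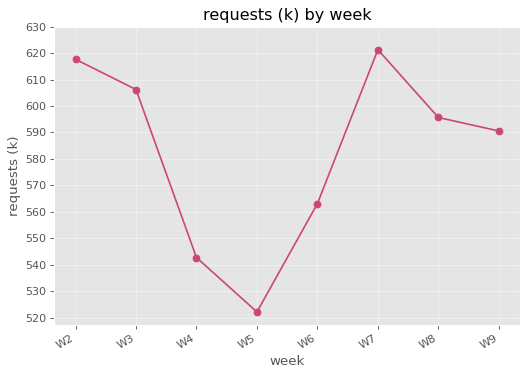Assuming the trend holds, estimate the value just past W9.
≈ 575

Last three: 620, 600, 590 → slope ≈ -15/step → next ≈ 575.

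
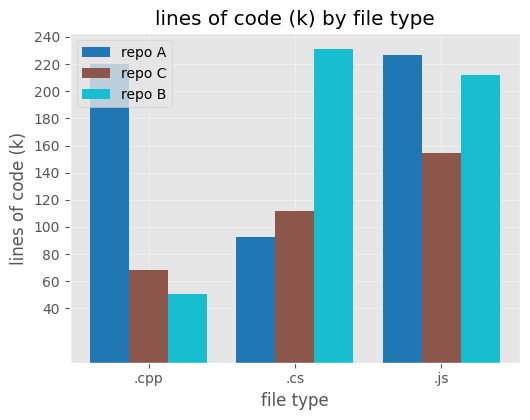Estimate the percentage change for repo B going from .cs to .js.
.cs ≈ 240, .js ≈ 220; (220 − 240) / 240 ≈ -8.3%.

≈ -8.3%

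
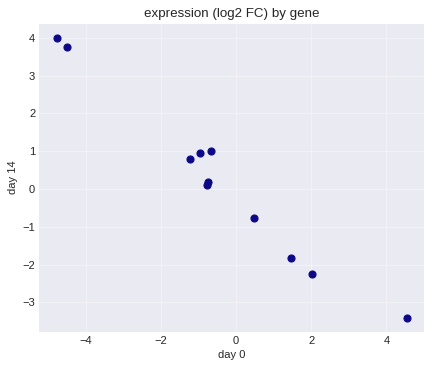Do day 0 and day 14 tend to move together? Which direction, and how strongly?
Points are negatively correlated; strong (|r| ≈ 1.0).

negative, strong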